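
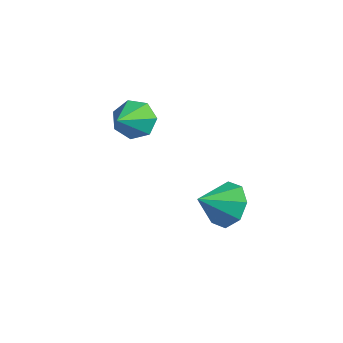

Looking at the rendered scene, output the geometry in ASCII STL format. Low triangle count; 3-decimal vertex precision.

solid 
facet normal -0.029 0.851 -0.524
outer loop
vertex 1.776 2.57 -1.744
vertex 1.139 2.979 -1.045
vertex 2.162 2.94 -1.164
endloop
endfacet
facet normal 0.742 -0.667 -0.068
outer loop
vertex 1.776 2.57 -1.744
vertex 2.162 2.94 -1.164
vertex 1.181 1.761 -0.295
endloop
endfacet
facet normal -0.028 0.851 -0.524
outer loop
vertex 2.162 2.94 -1.164
vertex 1.139 2.979 -1.045
vertex 1.949 3.332 -0.515
endloop
endfacet
facet normal 0.817 -0.334 0.470
outer loop
vertex 2.162 2.94 -1.164
vertex 1.949 3.332 -0.515
vertex 1.181 1.761 -0.295
endloop
endfacet
facet normal -0.028 0.851 -0.524
outer loop
vertex 1.949 3.332 -0.515
vertex 1.139 2.979 -1.045
vertex 1.261 3.518 -0.176
endloop
endfacet
facet normal 0.423 -0.080 0.903
outer loop
vertex 1.949 3.332 -0.515
vertex 1.261 3.518 -0.176
vertex 1.181 1.761 -0.295
endloop
endfacet
facet normal -0.030 0.851 -0.524
outer loop
vertex 1.261 3.518 -0.176
vertex 1.139 2.979 -1.045
vertex 0.503 3.387 -0.346
endloop
endfacet
facet normal -0.209 -0.057 0.976
outer loop
vertex 1.261 3.518 -0.176
vertex 0.503 3.387 -0.346
vertex 1.181 1.761 -0.295
endloop
endfacet
facet normal -0.030 0.851 -0.524
outer loop
vertex 0.503 3.387 -0.346
vertex 1.139 2.979 -1.045
vertex 0.117 3.017 -0.925
endloop
endfacet
facet normal -0.709 -0.275 0.649
outer loop
vertex 0.503 3.387 -0.346
vertex 0.117 3.017 -0.925
vertex 1.181 1.761 -0.295
endloop
endfacet
facet normal -0.030 0.852 -0.523
outer loop
vertex 0.117 3.017 -0.925
vertex 1.139 2.979 -1.045
vertex 0.33 2.625 -1.575
endloop
endfacet
facet normal -0.785 -0.610 0.110
outer loop
vertex 0.117 3.017 -0.925
vertex 0.33 2.625 -1.575
vertex 1.181 1.761 -0.295
endloop
endfacet
facet normal -0.029 0.851 -0.525
outer loop
vertex 0.33 2.625 -1.575
vertex 1.139 2.979 -1.045
vertex 1.017 2.439 -1.914
endloop
endfacet
facet normal -0.392 -0.862 -0.321
outer loop
vertex 0.33 2.625 -1.575
vertex 1.017 2.439 -1.914
vertex 1.181 1.761 -0.295
endloop
endfacet
facet normal -0.029 0.851 -0.525
outer loop
vertex 1.017 2.439 -1.914
vertex 1.139 2.979 -1.045
vertex 1.776 2.57 -1.744
endloop
endfacet
facet normal 0.242 -0.886 -0.396
outer loop
vertex 1.017 2.439 -1.914
vertex 1.776 2.57 -1.744
vertex 1.181 1.761 -0.295
endloop
endfacet
facet normal -0.537 0.688 -0.488
outer loop
vertex -0.045 0.536 2.746
vertex -0.747 0.297 3.182
vertex -0.166 0.897 3.388
endloop
endfacet
facet normal 0.979 0.185 0.081
outer loop
vertex -0.045 0.536 2.746
vertex -0.166 0.897 3.388
vertex 0.107 -0.797 3.958
endloop
endfacet
facet normal -0.537 0.688 -0.488
outer loop
vertex -0.166 0.897 3.388
vertex -0.747 0.297 3.182
vertex -0.725 0.806 3.875
endloop
endfacet
facet normal 0.585 0.342 0.735
outer loop
vertex -0.166 0.897 3.388
vertex -0.725 0.806 3.875
vertex 0.107 -0.797 3.958
endloop
endfacet
facet normal -0.537 0.688 -0.488
outer loop
vertex -0.725 0.806 3.875
vertex -0.747 0.297 3.182
vertex -1.3 0.332 3.84
endloop
endfacet
facet normal -0.072 0.014 0.997
outer loop
vertex -0.725 0.806 3.875
vertex -1.3 0.332 3.84
vertex 0.107 -0.797 3.958
endloop
endfacet
facet normal -0.537 0.689 -0.488
outer loop
vertex -1.3 0.332 3.84
vertex -0.747 0.297 3.182
vertex -1.459 -0.168 3.309
endloop
endfacet
facet normal -0.499 -0.552 0.669
outer loop
vertex -1.3 0.332 3.84
vertex -1.459 -0.168 3.309
vertex 0.107 -0.797 3.958
endloop
endfacet
facet normal -0.537 0.688 -0.488
outer loop
vertex -1.459 -0.168 3.309
vertex -0.747 0.297 3.182
vertex -1.082 -0.318 2.683
endloop
endfacet
facet normal -0.372 -0.928 -0.002
outer loop
vertex -1.459 -0.168 3.309
vertex -1.082 -0.318 2.683
vertex 0.107 -0.797 3.958
endloop
endfacet
facet normal -0.536 0.688 -0.488
outer loop
vertex -1.082 -0.318 2.683
vertex -0.747 0.297 3.182
vertex -0.452 -0.005 2.432
endloop
endfacet
facet normal 0.211 -0.834 -0.510
outer loop
vertex -1.082 -0.318 2.683
vertex -0.452 -0.005 2.432
vertex 0.107 -0.797 3.958
endloop
endfacet
facet normal -0.537 0.688 -0.488
outer loop
vertex -0.452 -0.005 2.432
vertex -0.747 0.297 3.182
vertex -0.045 0.536 2.746
endloop
endfacet
facet normal 0.814 -0.337 -0.473
outer loop
vertex -0.452 -0.005 2.432
vertex -0.045 0.536 2.746
vertex 0.107 -0.797 3.958
endloop
endfacet

endsolid


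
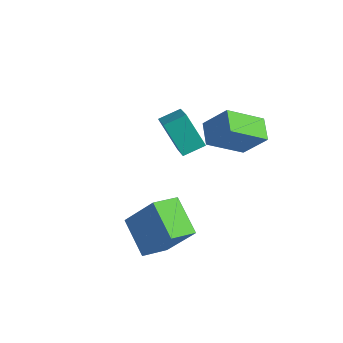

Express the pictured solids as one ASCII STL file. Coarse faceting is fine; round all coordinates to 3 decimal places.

solid 
facet normal -0.633 0.026 0.773
outer loop
vertex 0.612 2.575 1.659
vertex -0.518 3.542 0.701
vertex 0.167 1.721 1.323
endloop
endfacet
facet normal 0.639 -0.546 0.541
outer loop
vertex 1.218 1.678 0.039
vertex 0.612 2.575 1.659
vertex 0.167 1.721 1.323
endloop
endfacet
facet normal -0.634 0.026 0.773
outer loop
vertex 0.167 1.721 1.323
vertex -0.518 3.542 0.701
vertex -0.964 2.688 0.364
endloop
endfacet
facet normal -0.437 -0.837 -0.329
outer loop
vertex -0.964 2.688 0.364
vertex 1.218 1.678 0.039
vertex 0.167 1.721 1.323
endloop
endfacet
facet normal 0.437 0.837 0.330
outer loop
vertex 0.612 2.575 1.659
vertex 0.533 3.499 -0.583
vertex -0.518 3.542 0.701
endloop
endfacet
facet normal 0.638 -0.547 0.542
outer loop
vertex 1.664 2.532 0.376
vertex 0.612 2.575 1.659
vertex 1.218 1.678 0.039
endloop
endfacet
facet normal 0.436 0.837 0.330
outer loop
vertex 1.664 2.532 0.376
vertex 0.533 3.499 -0.583
vertex 0.612 2.575 1.659
endloop
endfacet
facet normal -0.639 0.547 -0.541
outer loop
vertex -0.518 3.542 0.701
vertex 0.533 3.499 -0.583
vertex -0.964 2.688 0.364
endloop
endfacet
facet normal -0.437 -0.837 -0.330
outer loop
vertex 0.088 2.645 -0.919
vertex 1.218 1.678 0.039
vertex -0.964 2.688 0.364
endloop
endfacet
facet normal -0.639 0.546 -0.542
outer loop
vertex -0.964 2.688 0.364
vertex 0.533 3.499 -0.583
vertex 0.088 2.645 -0.919
endloop
endfacet
facet normal 0.634 -0.026 -0.773
outer loop
vertex 0.088 2.645 -0.919
vertex 1.664 2.532 0.376
vertex 1.218 1.678 0.039
endloop
endfacet
facet normal 0.634 -0.026 -0.773
outer loop
vertex 0.533 3.499 -0.583
vertex 1.664 2.532 0.376
vertex 0.088 2.645 -0.919
endloop
endfacet
facet normal -0.608 -0.250 -0.754
outer loop
vertex 2.382 1.681 1.492
vertex 1.633 2.362 1.87
vertex 3.114 3.071 0.441
endloop
endfacet
facet normal 0.693 -0.630 -0.350
outer loop
vertex 4.007 3.438 1.55
vertex 2.382 1.681 1.492
vertex 3.114 3.071 0.441
endloop
endfacet
facet normal -0.608 -0.249 -0.754
outer loop
vertex 3.114 3.071 0.441
vertex 1.633 2.362 1.87
vertex 2.365 3.752 0.82
endloop
endfacet
facet normal 0.388 0.736 -0.556
outer loop
vertex 2.365 3.752 0.82
vertex 4.007 3.438 1.55
vertex 3.114 3.071 0.441
endloop
endfacet
facet normal -0.388 -0.735 0.556
outer loop
vertex 2.382 1.681 1.492
vertex 2.526 2.729 2.979
vertex 1.633 2.362 1.87
endloop
endfacet
facet normal 0.693 -0.630 -0.350
outer loop
vertex 3.275 2.048 2.6
vertex 2.382 1.681 1.492
vertex 4.007 3.438 1.55
endloop
endfacet
facet normal -0.387 -0.735 0.556
outer loop
vertex 3.275 2.048 2.6
vertex 2.526 2.729 2.979
vertex 2.382 1.681 1.492
endloop
endfacet
facet normal -0.694 0.630 0.350
outer loop
vertex 1.633 2.362 1.87
vertex 2.526 2.729 2.979
vertex 2.365 3.752 0.82
endloop
endfacet
facet normal 0.388 0.735 -0.556
outer loop
vertex 3.258 4.119 1.928
vertex 4.007 3.438 1.55
vertex 2.365 3.752 0.82
endloop
endfacet
facet normal -0.693 0.630 0.350
outer loop
vertex 2.365 3.752 0.82
vertex 2.526 2.729 2.979
vertex 3.258 4.119 1.928
endloop
endfacet
facet normal 0.608 0.250 0.754
outer loop
vertex 3.258 4.119 1.928
vertex 3.275 2.048 2.6
vertex 4.007 3.438 1.55
endloop
endfacet
facet normal 0.608 0.250 0.754
outer loop
vertex 2.526 2.729 2.979
vertex 3.275 2.048 2.6
vertex 3.258 4.119 1.928
endloop
endfacet
facet normal -0.571 -0.157 -0.806
outer loop
vertex 2.682 -2.363 -2.324
vertex 1.281 -1.795 -1.442
vertex 2.908 -1.207 -2.71
endloop
endfacet
facet normal 0.800 -0.325 -0.504
outer loop
vertex 4.079 -0.885 -1.058
vertex 2.682 -2.363 -2.324
vertex 2.908 -1.207 -2.71
endloop
endfacet
facet normal -0.571 -0.157 -0.806
outer loop
vertex 2.908 -1.207 -2.71
vertex 1.281 -1.795 -1.442
vertex 1.508 -0.638 -1.828
endloop
endfacet
facet normal 0.183 0.933 -0.311
outer loop
vertex 1.508 -0.638 -1.828
vertex 4.079 -0.885 -1.058
vertex 2.908 -1.207 -2.71
endloop
endfacet
facet normal -0.182 -0.933 0.311
outer loop
vertex 2.682 -2.363 -2.324
vertex 2.452 -1.473 0.21
vertex 1.281 -1.795 -1.442
endloop
endfacet
facet normal 0.800 -0.325 -0.504
outer loop
vertex 3.852 -2.042 -0.672
vertex 2.682 -2.363 -2.324
vertex 4.079 -0.885 -1.058
endloop
endfacet
facet normal -0.183 -0.933 0.311
outer loop
vertex 3.852 -2.042 -0.672
vertex 2.452 -1.473 0.21
vertex 2.682 -2.363 -2.324
endloop
endfacet
facet normal -0.800 0.325 0.504
outer loop
vertex 1.281 -1.795 -1.442
vertex 2.452 -1.473 0.21
vertex 1.508 -0.638 -1.828
endloop
endfacet
facet normal 0.183 0.933 -0.311
outer loop
vertex 2.678 -0.317 -0.176
vertex 4.079 -0.885 -1.058
vertex 1.508 -0.638 -1.828
endloop
endfacet
facet normal -0.800 0.325 0.504
outer loop
vertex 1.508 -0.638 -1.828
vertex 2.452 -1.473 0.21
vertex 2.678 -0.317 -0.176
endloop
endfacet
facet normal 0.571 0.157 0.806
outer loop
vertex 2.678 -0.317 -0.176
vertex 3.852 -2.042 -0.672
vertex 4.079 -0.885 -1.058
endloop
endfacet
facet normal 0.571 0.157 0.805
outer loop
vertex 2.452 -1.473 0.21
vertex 3.852 -2.042 -0.672
vertex 2.678 -0.317 -0.176
endloop
endfacet

endsolid


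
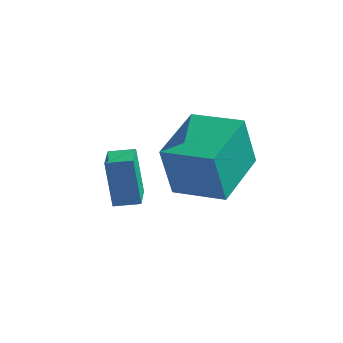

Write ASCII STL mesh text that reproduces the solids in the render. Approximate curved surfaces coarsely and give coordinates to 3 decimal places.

solid 
facet normal -0.987 0.052 -0.149
outer loop
vertex -0.8 1.574 -1.876
vertex -0.733 3.721 -1.568
vertex -0.505 1.831 -3.735
endloop
endfacet
facet normal -0.031 -0.989 -0.142
outer loop
vertex 1.233 1.739 -3.472
vertex -0.8 1.574 -1.876
vertex -0.505 1.831 -3.735
endloop
endfacet
facet normal -0.987 0.052 -0.149
outer loop
vertex -0.505 1.831 -3.735
vertex -0.733 3.721 -1.568
vertex -0.438 3.978 -3.427
endloop
endfacet
facet normal 0.155 0.136 -0.979
outer loop
vertex -0.438 3.978 -3.427
vertex 1.233 1.739 -3.472
vertex -0.505 1.831 -3.735
endloop
endfacet
facet normal -0.155 -0.136 0.979
outer loop
vertex -0.8 1.574 -1.876
vertex 1.005 3.629 -1.305
vertex -0.733 3.721 -1.568
endloop
endfacet
facet normal -0.031 -0.989 -0.142
outer loop
vertex 0.938 1.482 -1.613
vertex -0.8 1.574 -1.876
vertex 1.233 1.739 -3.472
endloop
endfacet
facet normal -0.155 -0.136 0.979
outer loop
vertex 0.938 1.482 -1.613
vertex 1.005 3.629 -1.305
vertex -0.8 1.574 -1.876
endloop
endfacet
facet normal 0.031 0.989 0.142
outer loop
vertex -0.733 3.721 -1.568
vertex 1.005 3.629 -1.305
vertex -0.438 3.978 -3.427
endloop
endfacet
facet normal 0.155 0.136 -0.979
outer loop
vertex 1.3 3.886 -3.164
vertex 1.233 1.739 -3.472
vertex -0.438 3.978 -3.427
endloop
endfacet
facet normal 0.031 0.989 0.142
outer loop
vertex -0.438 3.978 -3.427
vertex 1.005 3.629 -1.305
vertex 1.3 3.886 -3.164
endloop
endfacet
facet normal 0.987 -0.052 0.149
outer loop
vertex 1.3 3.886 -3.164
vertex 0.938 1.482 -1.613
vertex 1.233 1.739 -3.472
endloop
endfacet
facet normal 0.987 -0.052 0.149
outer loop
vertex 1.005 3.629 -1.305
vertex 0.938 1.482 -1.613
vertex 1.3 3.886 -3.164
endloop
endfacet
facet normal -0.913 -0.381 -0.145
outer loop
vertex -1.477 -0.62 -1.096
vertex -1.831 0.311 -1.317
vertex -1.129 -0.86 -2.66
endloop
endfacet
facet normal 0.347 -0.912 0.217
outer loop
vertex -0.389 -0.551 -2.543
vertex -1.477 -0.62 -1.096
vertex -1.129 -0.86 -2.66
endloop
endfacet
facet normal -0.913 -0.381 -0.145
outer loop
vertex -1.129 -0.86 -2.66
vertex -1.831 0.311 -1.317
vertex -1.483 0.071 -2.881
endloop
endfacet
facet normal 0.214 -0.148 -0.966
outer loop
vertex -1.483 0.071 -2.881
vertex -0.389 -0.551 -2.543
vertex -1.129 -0.86 -2.66
endloop
endfacet
facet normal -0.214 0.148 0.966
outer loop
vertex -1.477 -0.62 -1.096
vertex -1.091 0.62 -1.2
vertex -1.831 0.311 -1.317
endloop
endfacet
facet normal 0.347 -0.912 0.217
outer loop
vertex -0.737 -0.311 -0.979
vertex -1.477 -0.62 -1.096
vertex -0.389 -0.551 -2.543
endloop
endfacet
facet normal -0.214 0.148 0.966
outer loop
vertex -0.737 -0.311 -0.979
vertex -1.091 0.62 -1.2
vertex -1.477 -0.62 -1.096
endloop
endfacet
facet normal -0.347 0.912 -0.217
outer loop
vertex -1.831 0.311 -1.317
vertex -1.091 0.62 -1.2
vertex -1.483 0.071 -2.881
endloop
endfacet
facet normal 0.214 -0.148 -0.966
outer loop
vertex -0.743 0.38 -2.764
vertex -0.389 -0.551 -2.543
vertex -1.483 0.071 -2.881
endloop
endfacet
facet normal -0.347 0.912 -0.217
outer loop
vertex -1.483 0.071 -2.881
vertex -1.091 0.62 -1.2
vertex -0.743 0.38 -2.764
endloop
endfacet
facet normal 0.913 0.381 0.145
outer loop
vertex -0.743 0.38 -2.764
vertex -0.737 -0.311 -0.979
vertex -0.389 -0.551 -2.543
endloop
endfacet
facet normal 0.913 0.381 0.145
outer loop
vertex -1.091 0.62 -1.2
vertex -0.737 -0.311 -0.979
vertex -0.743 0.38 -2.764
endloop
endfacet

endsolid


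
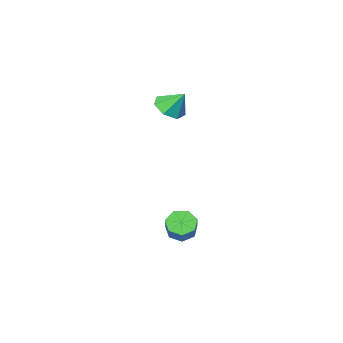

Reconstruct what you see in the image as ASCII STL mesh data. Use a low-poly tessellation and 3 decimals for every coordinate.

solid 
facet normal 0.331 -0.516 -0.790
outer loop
vertex 2.704 -1.061 3.461
vertex 1.737 -1.019 3.028
vertex 2.54 -0.336 2.919
endloop
endfacet
facet normal 0.614 0.557 0.559
outer loop
vertex 2.704 -1.061 3.461
vertex 2.54 -0.336 2.919
vertex 1.223 -0.221 4.252
endloop
endfacet
facet normal 0.331 -0.516 -0.790
outer loop
vertex 2.54 -0.336 2.919
vertex 1.737 -1.019 3.028
vertex 1.772 -0.125 2.459
endloop
endfacet
facet normal 0.200 0.973 0.113
outer loop
vertex 2.54 -0.336 2.919
vertex 1.772 -0.125 2.459
vertex 1.223 -0.221 4.252
endloop
endfacet
facet normal 0.332 -0.516 -0.790
outer loop
vertex 1.772 -0.125 2.459
vertex 1.737 -1.019 3.028
vertex 0.978 -0.588 2.427
endloop
endfacet
facet normal -0.498 0.861 -0.106
outer loop
vertex 1.772 -0.125 2.459
vertex 0.978 -0.588 2.427
vertex 1.223 -0.221 4.252
endloop
endfacet
facet normal 0.333 -0.515 -0.790
outer loop
vertex 0.978 -0.588 2.427
vertex 1.737 -1.019 3.028
vertex 0.755 -1.376 2.847
endloop
endfacet
facet normal -0.950 0.304 0.066
outer loop
vertex 0.978 -0.588 2.427
vertex 0.755 -1.376 2.847
vertex 1.223 -0.221 4.252
endloop
endfacet
facet normal 0.333 -0.515 -0.790
outer loop
vertex 0.755 -1.376 2.847
vertex 1.737 -1.019 3.028
vertex 1.273 -1.895 3.403
endloop
endfacet
facet normal -0.819 -0.279 0.502
outer loop
vertex 0.755 -1.376 2.847
vertex 1.273 -1.895 3.403
vertex 1.223 -0.221 4.252
endloop
endfacet
facet normal 0.332 -0.514 -0.791
outer loop
vertex 1.273 -1.895 3.403
vertex 1.737 -1.019 3.028
vertex 2.14 -1.755 3.676
endloop
endfacet
facet normal -0.202 -0.448 0.871
outer loop
vertex 1.273 -1.895 3.403
vertex 2.14 -1.755 3.676
vertex 1.223 -0.221 4.252
endloop
endfacet
facet normal 0.332 -0.515 -0.791
outer loop
vertex 2.14 -1.755 3.676
vertex 1.737 -1.019 3.028
vertex 2.704 -1.061 3.461
endloop
endfacet
facet normal 0.436 -0.076 0.897
outer loop
vertex 2.14 -1.755 3.676
vertex 2.704 -1.061 3.461
vertex 1.223 -0.221 4.252
endloop
endfacet
facet normal -0.373 -0.636 -0.675
outer loop
vertex 4.217 3.224 -4.721
vertex 3.438 3.225 -4.292
vertex 3.71 3.761 -4.947
endloop
endfacet
facet normal 0.656 0.334 -0.677
outer loop
vertex 4.217 3.224 -4.721
vertex 3.71 3.761 -4.947
vertex 4.882 4.355 -3.518
endloop
endfacet
facet normal 0.656 0.334 -0.677
outer loop
vertex 4.882 4.355 -3.518
vertex 3.71 3.761 -4.947
vertex 4.375 4.892 -3.744
endloop
endfacet
facet normal 0.373 0.636 0.676
outer loop
vertex 4.882 4.355 -3.518
vertex 4.375 4.892 -3.744
vertex 4.102 4.355 -3.088
endloop
endfacet
facet normal -0.374 -0.635 -0.675
outer loop
vertex 3.71 3.761 -4.947
vertex 3.438 3.225 -4.292
vertex 2.999 3.895 -4.679
endloop
endfacet
facet normal -0.103 0.753 -0.650
outer loop
vertex 3.71 3.761 -4.947
vertex 2.999 3.895 -4.679
vertex 4.375 4.892 -3.744
endloop
endfacet
facet normal -0.103 0.752 -0.650
outer loop
vertex 4.375 4.892 -3.744
vertex 2.999 3.895 -4.679
vertex 3.663 5.026 -3.476
endloop
endfacet
facet normal 0.374 0.635 0.676
outer loop
vertex 4.375 4.892 -3.744
vertex 3.663 5.026 -3.476
vertex 4.102 4.355 -3.088
endloop
endfacet
facet normal -0.373 -0.635 -0.676
outer loop
vertex 2.999 3.895 -4.679
vertex 3.438 3.225 -4.292
vertex 2.617 3.523 -4.119
endloop
endfacet
facet normal -0.785 0.604 -0.134
outer loop
vertex 2.999 3.895 -4.679
vertex 2.617 3.523 -4.119
vertex 3.663 5.026 -3.476
endloop
endfacet
facet normal -0.786 0.604 -0.133
outer loop
vertex 3.663 5.026 -3.476
vertex 2.617 3.523 -4.119
vertex 3.282 4.654 -2.916
endloop
endfacet
facet normal 0.373 0.635 0.676
outer loop
vertex 3.663 5.026 -3.476
vertex 3.282 4.654 -2.916
vertex 4.102 4.355 -3.088
endloop
endfacet
facet normal -0.373 -0.636 -0.676
outer loop
vertex 2.617 3.523 -4.119
vertex 3.438 3.225 -4.292
vertex 2.854 2.927 -3.689
endloop
endfacet
facet normal -0.875 0.001 0.483
outer loop
vertex 2.617 3.523 -4.119
vertex 2.854 2.927 -3.689
vertex 3.282 4.654 -2.916
endloop
endfacet
facet normal -0.876 0.001 0.482
outer loop
vertex 3.282 4.654 -2.916
vertex 2.854 2.927 -3.689
vertex 3.518 4.058 -2.486
endloop
endfacet
facet normal 0.373 0.635 0.676
outer loop
vertex 3.282 4.654 -2.916
vertex 3.518 4.058 -2.486
vertex 4.102 4.355 -3.088
endloop
endfacet
facet normal -0.374 -0.635 -0.676
outer loop
vertex 2.854 2.927 -3.689
vertex 3.438 3.225 -4.292
vertex 3.53 2.555 -3.713
endloop
endfacet
facet normal -0.306 -0.604 0.736
outer loop
vertex 2.854 2.927 -3.689
vertex 3.53 2.555 -3.713
vertex 3.518 4.058 -2.486
endloop
endfacet
facet normal -0.306 -0.604 0.736
outer loop
vertex 3.518 4.058 -2.486
vertex 3.53 2.555 -3.713
vertex 4.195 3.686 -2.51
endloop
endfacet
facet normal 0.373 0.636 0.676
outer loop
vertex 3.518 4.058 -2.486
vertex 4.195 3.686 -2.51
vertex 4.102 4.355 -3.088
endloop
endfacet
facet normal -0.373 -0.635 -0.676
outer loop
vertex 3.53 2.555 -3.713
vertex 3.438 3.225 -4.292
vertex 4.137 2.687 -4.172
endloop
endfacet
facet normal 0.493 -0.753 0.435
outer loop
vertex 3.53 2.555 -3.713
vertex 4.137 2.687 -4.172
vertex 4.195 3.686 -2.51
endloop
endfacet
facet normal 0.494 -0.753 0.435
outer loop
vertex 4.195 3.686 -2.51
vertex 4.137 2.687 -4.172
vertex 4.801 3.818 -2.969
endloop
endfacet
facet normal 0.373 0.636 0.676
outer loop
vertex 4.195 3.686 -2.51
vertex 4.801 3.818 -2.969
vertex 4.102 4.355 -3.088
endloop
endfacet
facet normal -0.373 -0.636 -0.676
outer loop
vertex 4.137 2.687 -4.172
vertex 3.438 3.225 -4.292
vertex 4.217 3.224 -4.721
endloop
endfacet
facet normal 0.922 -0.335 -0.194
outer loop
vertex 4.137 2.687 -4.172
vertex 4.217 3.224 -4.721
vertex 4.801 3.818 -2.969
endloop
endfacet
facet normal 0.922 -0.336 -0.193
outer loop
vertex 4.801 3.818 -2.969
vertex 4.217 3.224 -4.721
vertex 4.882 4.355 -3.518
endloop
endfacet
facet normal 0.373 0.635 0.676
outer loop
vertex 4.801 3.818 -2.969
vertex 4.882 4.355 -3.518
vertex 4.102 4.355 -3.088
endloop
endfacet

endsolid


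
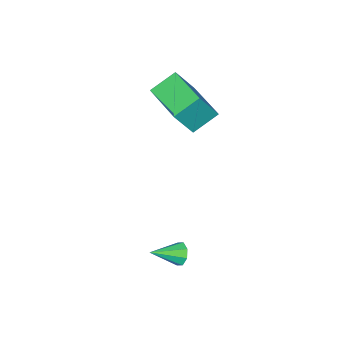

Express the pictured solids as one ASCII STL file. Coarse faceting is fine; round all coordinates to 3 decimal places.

solid 
facet normal -0.840 0.372 -0.395
outer loop
vertex 2.822 2.435 -3.614
vertex 2.555 2.345 -3.131
vertex 2.846 2.771 -3.349
endloop
endfacet
facet normal 0.802 0.334 -0.496
outer loop
vertex 2.822 2.435 -3.614
vertex 2.846 2.771 -3.349
vertex 3.705 1.835 -2.589
endloop
endfacet
facet normal -0.840 0.371 -0.396
outer loop
vertex 2.846 2.771 -3.349
vertex 2.555 2.345 -3.131
vertex 2.698 2.856 -2.955
endloop
endfacet
facet normal 0.689 0.717 0.104
outer loop
vertex 2.846 2.771 -3.349
vertex 2.698 2.856 -2.955
vertex 3.705 1.835 -2.589
endloop
endfacet
facet normal -0.840 0.371 -0.396
outer loop
vertex 2.698 2.856 -2.955
vertex 2.555 2.345 -3.131
vertex 2.467 2.643 -2.665
endloop
endfacet
facet normal 0.348 0.601 0.719
outer loop
vertex 2.698 2.856 -2.955
vertex 2.467 2.643 -2.665
vertex 3.705 1.835 -2.589
endloop
endfacet
facet normal -0.840 0.371 -0.396
outer loop
vertex 2.467 2.643 -2.665
vertex 2.555 2.345 -3.131
vertex 2.287 2.254 -2.647
endloop
endfacet
facet normal -0.024 0.057 0.998
outer loop
vertex 2.467 2.643 -2.665
vertex 2.287 2.254 -2.647
vertex 3.705 1.835 -2.589
endloop
endfacet
facet normal -0.840 0.372 -0.395
outer loop
vertex 2.287 2.254 -2.647
vertex 2.555 2.345 -3.131
vertex 2.264 1.919 -2.913
endloop
endfacet
facet normal -0.209 -0.599 0.773
outer loop
vertex 2.287 2.254 -2.647
vertex 2.264 1.919 -2.913
vertex 3.705 1.835 -2.589
endloop
endfacet
facet normal -0.840 0.371 -0.395
outer loop
vertex 2.264 1.919 -2.913
vertex 2.555 2.345 -3.131
vertex 2.411 1.833 -3.306
endloop
endfacet
facet normal -0.097 -0.979 0.178
outer loop
vertex 2.264 1.919 -2.913
vertex 2.411 1.833 -3.306
vertex 3.705 1.835 -2.589
endloop
endfacet
facet normal -0.840 0.371 -0.395
outer loop
vertex 2.411 1.833 -3.306
vertex 2.555 2.345 -3.131
vertex 2.642 2.046 -3.597
endloop
endfacet
facet normal 0.244 -0.865 -0.439
outer loop
vertex 2.411 1.833 -3.306
vertex 2.642 2.046 -3.597
vertex 3.705 1.835 -2.589
endloop
endfacet
facet normal -0.840 0.371 -0.395
outer loop
vertex 2.642 2.046 -3.597
vertex 2.555 2.345 -3.131
vertex 2.822 2.435 -3.614
endloop
endfacet
facet normal 0.619 -0.318 -0.719
outer loop
vertex 2.642 2.046 -3.597
vertex 2.822 2.435 -3.614
vertex 3.705 1.835 -2.589
endloop
endfacet
facet normal -0.523 0.167 -0.836
outer loop
vertex -2.937 -2.313 1.024
vertex -2.226 -0.242 0.993
vertex -1.865 -2.693 0.278
endloop
endfacet
facet normal -0.325 -0.946 0.015
outer loop
vertex -1.034 -2.958 1.607
vertex -2.937 -2.313 1.024
vertex -1.865 -2.693 0.278
endloop
endfacet
facet normal -0.523 0.167 -0.836
outer loop
vertex -1.865 -2.693 0.278
vertex -2.226 -0.242 0.993
vertex -1.154 -0.621 0.247
endloop
endfacet
facet normal 0.788 -0.279 -0.549
outer loop
vertex -1.154 -0.621 0.247
vertex -1.034 -2.958 1.607
vertex -1.865 -2.693 0.278
endloop
endfacet
facet normal -0.788 0.279 0.549
outer loop
vertex -2.937 -2.313 1.024
vertex -1.395 -0.507 2.322
vertex -2.226 -0.242 0.993
endloop
endfacet
facet normal -0.325 -0.946 0.014
outer loop
vertex -2.106 -2.579 2.353
vertex -2.937 -2.313 1.024
vertex -1.034 -2.958 1.607
endloop
endfacet
facet normal -0.788 0.279 0.549
outer loop
vertex -2.106 -2.579 2.353
vertex -1.395 -0.507 2.322
vertex -2.937 -2.313 1.024
endloop
endfacet
facet normal 0.324 0.946 -0.014
outer loop
vertex -2.226 -0.242 0.993
vertex -1.395 -0.507 2.322
vertex -1.154 -0.621 0.247
endloop
endfacet
facet normal 0.788 -0.279 -0.549
outer loop
vertex -0.323 -0.887 1.576
vertex -1.034 -2.958 1.607
vertex -1.154 -0.621 0.247
endloop
endfacet
facet normal 0.325 0.946 -0.014
outer loop
vertex -1.154 -0.621 0.247
vertex -1.395 -0.507 2.322
vertex -0.323 -0.887 1.576
endloop
endfacet
facet normal 0.523 -0.167 0.836
outer loop
vertex -0.323 -0.887 1.576
vertex -2.106 -2.579 2.353
vertex -1.034 -2.958 1.607
endloop
endfacet
facet normal 0.523 -0.167 0.836
outer loop
vertex -1.395 -0.507 2.322
vertex -2.106 -2.579 2.353
vertex -0.323 -0.887 1.576
endloop
endfacet

endsolid


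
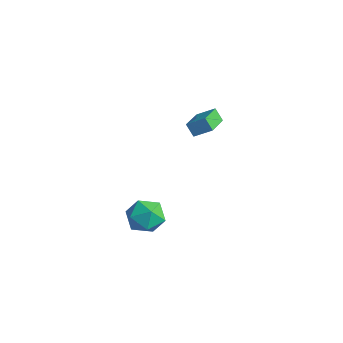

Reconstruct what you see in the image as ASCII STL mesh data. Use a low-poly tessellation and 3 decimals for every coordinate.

solid 
facet normal -0.599 -0.603 -0.527
outer loop
vertex -2.175 2.459 -0.854
vertex -3.178 3.838 -1.293
vertex -1.691 2.589 -1.553
endloop
endfacet
facet normal 0.569 -0.784 0.249
outer loop
vertex -1.002 3.282 -0.947
vertex -2.175 2.459 -0.854
vertex -1.691 2.589 -1.553
endloop
endfacet
facet normal -0.599 -0.603 -0.527
outer loop
vertex -1.691 2.589 -1.553
vertex -3.178 3.838 -1.293
vertex -2.693 3.967 -1.992
endloop
endfacet
facet normal 0.563 0.151 -0.813
outer loop
vertex -2.693 3.967 -1.992
vertex -1.002 3.282 -0.947
vertex -1.691 2.589 -1.553
endloop
endfacet
facet normal -0.563 -0.151 0.813
outer loop
vertex -2.175 2.459 -0.854
vertex -2.489 4.531 -0.687
vertex -3.178 3.838 -1.293
endloop
endfacet
facet normal 0.569 -0.783 0.250
outer loop
vertex -1.487 3.153 -0.248
vertex -2.175 2.459 -0.854
vertex -1.002 3.282 -0.947
endloop
endfacet
facet normal -0.563 -0.151 0.812
outer loop
vertex -1.487 3.153 -0.248
vertex -2.489 4.531 -0.687
vertex -2.175 2.459 -0.854
endloop
endfacet
facet normal -0.569 0.784 -0.250
outer loop
vertex -3.178 3.838 -1.293
vertex -2.489 4.531 -0.687
vertex -2.693 3.967 -1.992
endloop
endfacet
facet normal 0.563 0.151 -0.812
outer loop
vertex -2.005 4.661 -1.386
vertex -1.002 3.282 -0.947
vertex -2.693 3.967 -1.992
endloop
endfacet
facet normal -0.570 0.783 -0.249
outer loop
vertex -2.693 3.967 -1.992
vertex -2.489 4.531 -0.687
vertex -2.005 4.661 -1.386
endloop
endfacet
facet normal 0.599 0.603 0.527
outer loop
vertex -2.005 4.661 -1.386
vertex -1.487 3.153 -0.248
vertex -1.002 3.282 -0.947
endloop
endfacet
facet normal 0.599 0.603 0.527
outer loop
vertex -2.489 4.531 -0.687
vertex -1.487 3.153 -0.248
vertex -2.005 4.661 -1.386
endloop
endfacet
facet normal -0.967 0.007 -0.256
outer loop
vertex 1.182 -2.677 -3.707
vertex 0.954 -3.335 -2.864
vertex 0.927 -2.25 -2.734
endloop
endfacet
facet normal -0.649 0.619 -0.442
outer loop
vertex 1.182 -2.677 -3.707
vertex 0.927 -2.25 -2.734
vertex 1.74 -1.818 -3.324
endloop
endfacet
facet normal -0.108 0.463 -0.880
outer loop
vertex 1.182 -2.677 -3.707
vertex 1.74 -1.818 -3.324
vertex 2.269 -2.637 -3.82
endloop
endfacet
facet normal -0.091 -0.245 -0.965
outer loop
vertex 1.182 -2.677 -3.707
vertex 2.269 -2.637 -3.82
vertex 1.784 -3.574 -3.536
endloop
endfacet
facet normal -0.621 -0.527 -0.580
outer loop
vertex 1.182 -2.677 -3.707
vertex 1.784 -3.574 -3.536
vertex 0.954 -3.335 -2.864
endloop
endfacet
facet normal -0.378 0.914 0.149
outer loop
vertex 1.74 -1.818 -3.324
vertex 0.927 -2.25 -2.734
vertex 1.856 -1.946 -2.244
endloop
endfacet
facet normal -0.890 -0.076 0.449
outer loop
vertex 0.927 -2.25 -2.734
vertex 0.954 -3.335 -2.864
vertex 1.371 -2.883 -1.96
endloop
endfacet
facet normal -0.332 -0.940 -0.076
outer loop
vertex 0.954 -3.335 -2.864
vertex 1.784 -3.574 -3.536
vertex 1.9 -3.702 -2.456
endloop
endfacet
facet normal 0.527 -0.484 -0.698
outer loop
vertex 1.784 -3.574 -3.536
vertex 2.269 -2.637 -3.82
vertex 2.713 -3.27 -3.046
endloop
endfacet
facet normal 0.498 0.661 -0.561
outer loop
vertex 2.269 -2.637 -3.82
vertex 1.74 -1.818 -3.324
vertex 2.686 -2.185 -2.916
endloop
endfacet
facet normal 0.091 0.245 0.965
outer loop
vertex 2.458 -2.843 -2.073
vertex 1.856 -1.946 -2.244
vertex 1.371 -2.883 -1.96
endloop
endfacet
facet normal 0.108 -0.463 0.880
outer loop
vertex 2.458 -2.843 -2.073
vertex 1.371 -2.883 -1.96
vertex 1.9 -3.702 -2.456
endloop
endfacet
facet normal 0.649 -0.619 0.442
outer loop
vertex 2.458 -2.843 -2.073
vertex 1.9 -3.702 -2.456
vertex 2.713 -3.27 -3.046
endloop
endfacet
facet normal 0.967 -0.007 0.256
outer loop
vertex 2.458 -2.843 -2.073
vertex 2.713 -3.27 -3.046
vertex 2.686 -2.185 -2.916
endloop
endfacet
facet normal 0.621 0.527 0.580
outer loop
vertex 2.458 -2.843 -2.073
vertex 2.686 -2.185 -2.916
vertex 1.856 -1.946 -2.244
endloop
endfacet
facet normal -0.527 0.484 0.698
outer loop
vertex 1.371 -2.883 -1.96
vertex 1.856 -1.946 -2.244
vertex 0.927 -2.25 -2.734
endloop
endfacet
facet normal -0.498 -0.661 0.561
outer loop
vertex 1.9 -3.702 -2.456
vertex 1.371 -2.883 -1.96
vertex 0.954 -3.335 -2.864
endloop
endfacet
facet normal 0.378 -0.914 -0.149
outer loop
vertex 2.713 -3.27 -3.046
vertex 1.9 -3.702 -2.456
vertex 1.784 -3.574 -3.536
endloop
endfacet
facet normal 0.890 0.076 -0.449
outer loop
vertex 2.686 -2.185 -2.916
vertex 2.713 -3.27 -3.046
vertex 2.269 -2.637 -3.82
endloop
endfacet
facet normal 0.332 0.940 0.076
outer loop
vertex 1.856 -1.946 -2.244
vertex 2.686 -2.185 -2.916
vertex 1.74 -1.818 -3.324
endloop
endfacet

endsolid


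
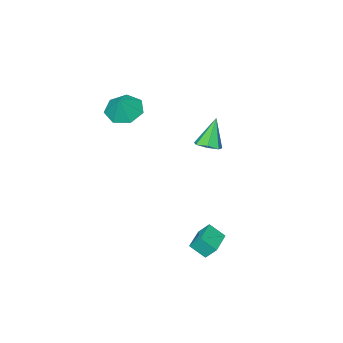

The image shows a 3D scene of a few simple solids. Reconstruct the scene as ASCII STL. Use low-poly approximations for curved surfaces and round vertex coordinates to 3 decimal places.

solid 
facet normal -0.385 0.662 -0.643
outer loop
vertex 0.588 4.199 -3.734
vertex 1.926 4.919 -3.793
vertex 0.839 3.676 -4.422
endloop
endfacet
facet normal -0.880 -0.473 0.039
outer loop
vertex 1.254 2.961 -3.727
vertex 0.588 4.199 -3.734
vertex 0.839 3.676 -4.422
endloop
endfacet
facet normal -0.385 0.662 -0.643
outer loop
vertex 0.839 3.676 -4.422
vertex 1.926 4.919 -3.793
vertex 2.177 4.396 -4.481
endloop
endfacet
facet normal 0.279 -0.581 -0.764
outer loop
vertex 2.177 4.396 -4.481
vertex 1.254 2.961 -3.727
vertex 0.839 3.676 -4.422
endloop
endfacet
facet normal -0.279 0.581 0.764
outer loop
vertex 0.588 4.199 -3.734
vertex 2.341 4.204 -3.098
vertex 1.926 4.919 -3.793
endloop
endfacet
facet normal -0.880 -0.473 0.039
outer loop
vertex 1.003 3.484 -3.039
vertex 0.588 4.199 -3.734
vertex 1.254 2.961 -3.727
endloop
endfacet
facet normal -0.279 0.581 0.764
outer loop
vertex 1.003 3.484 -3.039
vertex 2.341 4.204 -3.098
vertex 0.588 4.199 -3.734
endloop
endfacet
facet normal 0.880 0.473 -0.039
outer loop
vertex 1.926 4.919 -3.793
vertex 2.341 4.204 -3.098
vertex 2.177 4.396 -4.481
endloop
endfacet
facet normal 0.279 -0.581 -0.764
outer loop
vertex 2.592 3.681 -3.786
vertex 1.254 2.961 -3.727
vertex 2.177 4.396 -4.481
endloop
endfacet
facet normal 0.880 0.473 -0.039
outer loop
vertex 2.177 4.396 -4.481
vertex 2.341 4.204 -3.098
vertex 2.592 3.681 -3.786
endloop
endfacet
facet normal 0.385 -0.662 0.643
outer loop
vertex 2.592 3.681 -3.786
vertex 1.003 3.484 -3.039
vertex 1.254 2.961 -3.727
endloop
endfacet
facet normal 0.385 -0.662 0.643
outer loop
vertex 2.341 4.204 -3.098
vertex 1.003 3.484 -3.039
vertex 2.592 3.681 -3.786
endloop
endfacet
facet normal 0.399 0.081 -0.913
outer loop
vertex -0.115 2.156 1.477
vertex -0.636 1.704 1.209
vertex -0.651 2.442 1.268
endloop
endfacet
facet normal 0.219 0.809 0.545
outer loop
vertex -0.115 2.156 1.477
vertex -0.651 2.442 1.268
vertex -1.364 1.556 2.871
endloop
endfacet
facet normal 0.399 0.081 -0.914
outer loop
vertex -0.651 2.442 1.268
vertex -0.636 1.704 1.209
vertex -1.176 2.172 1.015
endloop
endfacet
facet normal -0.528 0.821 0.219
outer loop
vertex -0.651 2.442 1.268
vertex -1.176 2.172 1.015
vertex -1.364 1.556 2.871
endloop
endfacet
facet normal 0.400 0.083 -0.913
outer loop
vertex -1.176 2.172 1.015
vertex -0.636 1.704 1.209
vertex -1.294 1.549 0.907
endloop
endfacet
facet normal -0.981 0.192 -0.036
outer loop
vertex -1.176 2.172 1.015
vertex -1.294 1.549 0.907
vertex -1.364 1.556 2.871
endloop
endfacet
facet normal 0.400 0.082 -0.913
outer loop
vertex -1.294 1.549 0.907
vertex -0.636 1.704 1.209
vertex -0.917 1.044 1.027
endloop
endfacet
facet normal -0.798 -0.602 -0.026
outer loop
vertex -1.294 1.549 0.907
vertex -0.917 1.044 1.027
vertex -1.364 1.556 2.871
endloop
endfacet
facet normal 0.400 0.082 -0.913
outer loop
vertex -0.917 1.044 1.027
vertex -0.636 1.704 1.209
vertex -0.328 1.035 1.284
endloop
endfacet
facet normal -0.119 -0.964 0.239
outer loop
vertex -0.917 1.044 1.027
vertex -0.328 1.035 1.284
vertex -1.364 1.556 2.871
endloop
endfacet
facet normal 0.401 0.082 -0.912
outer loop
vertex -0.328 1.035 1.284
vertex -0.636 1.704 1.209
vertex 0.028 1.53 1.485
endloop
endfacet
facet normal 0.547 -0.621 0.561
outer loop
vertex -0.328 1.035 1.284
vertex 0.028 1.53 1.485
vertex -1.364 1.556 2.871
endloop
endfacet
facet normal 0.400 0.080 -0.913
outer loop
vertex 0.028 1.53 1.485
vertex -0.636 1.704 1.209
vertex -0.115 2.156 1.477
endloop
endfacet
facet normal 0.697 0.168 0.697
outer loop
vertex 0.028 1.53 1.485
vertex -0.115 2.156 1.477
vertex -1.364 1.556 2.871
endloop
endfacet
facet normal -0.499 -0.250 -0.829
outer loop
vertex 2.073 -2.373 2.288
vertex 1.188 -2.496 2.858
vertex 1.548 -1.623 2.378
endloop
endfacet
facet normal 0.821 0.570 0.037
outer loop
vertex 2.073 -2.373 2.288
vertex 1.548 -1.623 2.378
vertex 1.852 -2.164 3.962
endloop
endfacet
facet normal -0.499 -0.250 -0.830
outer loop
vertex 1.548 -1.623 2.378
vertex 1.188 -2.496 2.858
vertex 0.752 -1.53 2.829
endloop
endfacet
facet normal 0.260 0.928 0.267
outer loop
vertex 1.548 -1.623 2.378
vertex 0.752 -1.53 2.829
vertex 1.852 -2.164 3.962
endloop
endfacet
facet normal -0.500 -0.250 -0.829
outer loop
vertex 0.752 -1.53 2.829
vertex 1.188 -2.496 2.858
vertex 0.284 -2.165 3.303
endloop
endfacet
facet normal -0.278 0.698 0.660
outer loop
vertex 0.752 -1.53 2.829
vertex 0.284 -2.165 3.303
vertex 1.852 -2.164 3.962
endloop
endfacet
facet normal -0.500 -0.250 -0.829
outer loop
vertex 0.284 -2.165 3.303
vertex 1.188 -2.496 2.858
vertex 0.496 -3.049 3.442
endloop
endfacet
facet normal -0.387 0.052 0.921
outer loop
vertex 0.284 -2.165 3.303
vertex 0.496 -3.049 3.442
vertex 1.852 -2.164 3.962
endloop
endfacet
facet normal -0.500 -0.250 -0.829
outer loop
vertex 0.496 -3.049 3.442
vertex 1.188 -2.496 2.858
vertex 1.229 -3.517 3.141
endloop
endfacet
facet normal 0.015 -0.524 0.852
outer loop
vertex 0.496 -3.049 3.442
vertex 1.229 -3.517 3.141
vertex 1.852 -2.164 3.962
endloop
endfacet
facet normal -0.499 -0.250 -0.830
outer loop
vertex 1.229 -3.517 3.141
vertex 1.188 -2.496 2.858
vertex 1.931 -3.216 2.628
endloop
endfacet
facet normal 0.625 -0.595 0.506
outer loop
vertex 1.229 -3.517 3.141
vertex 1.931 -3.216 2.628
vertex 1.852 -2.164 3.962
endloop
endfacet
facet normal -0.499 -0.250 -0.829
outer loop
vertex 1.931 -3.216 2.628
vertex 1.188 -2.496 2.858
vertex 2.073 -2.373 2.288
endloop
endfacet
facet normal 0.984 -0.108 0.143
outer loop
vertex 1.931 -3.216 2.628
vertex 2.073 -2.373 2.288
vertex 1.852 -2.164 3.962
endloop
endfacet

endsolid


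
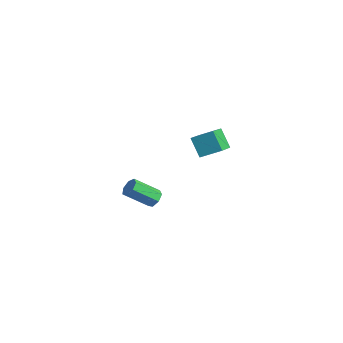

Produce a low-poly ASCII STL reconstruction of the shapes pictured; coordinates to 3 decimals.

solid 
facet normal -0.530 0.723 -0.443
outer loop
vertex -4.347 4.162 0.577
vertex -3.526 5.156 1.218
vertex -3.424 4.137 -0.567
endloop
endfacet
facet normal -0.570 -0.690 -0.445
outer loop
vertex -2.434 2.784 0.262
vertex -4.347 4.162 0.577
vertex -3.424 4.137 -0.567
endloop
endfacet
facet normal -0.529 0.723 -0.443
outer loop
vertex -3.424 4.137 -0.567
vertex -3.526 5.156 1.218
vertex -2.603 5.131 0.075
endloop
endfacet
facet normal 0.628 -0.017 -0.778
outer loop
vertex -2.603 5.131 0.075
vertex -2.434 2.784 0.262
vertex -3.424 4.137 -0.567
endloop
endfacet
facet normal -0.628 0.017 0.778
outer loop
vertex -4.347 4.162 0.577
vertex -2.536 3.803 2.047
vertex -3.526 5.156 1.218
endloop
endfacet
facet normal -0.570 -0.690 -0.446
outer loop
vertex -3.357 2.809 1.405
vertex -4.347 4.162 0.577
vertex -2.434 2.784 0.262
endloop
endfacet
facet normal -0.628 0.016 0.778
outer loop
vertex -3.357 2.809 1.405
vertex -2.536 3.803 2.047
vertex -4.347 4.162 0.577
endloop
endfacet
facet normal 0.570 0.690 0.445
outer loop
vertex -3.526 5.156 1.218
vertex -2.536 3.803 2.047
vertex -2.603 5.131 0.075
endloop
endfacet
facet normal 0.628 -0.017 -0.778
outer loop
vertex -1.613 3.778 0.903
vertex -2.434 2.784 0.262
vertex -2.603 5.131 0.075
endloop
endfacet
facet normal 0.571 0.690 0.445
outer loop
vertex -2.603 5.131 0.075
vertex -2.536 3.803 2.047
vertex -1.613 3.778 0.903
endloop
endfacet
facet normal 0.529 -0.723 0.443
outer loop
vertex -1.613 3.778 0.903
vertex -3.357 2.809 1.405
vertex -2.434 2.784 0.262
endloop
endfacet
facet normal 0.529 -0.723 0.443
outer loop
vertex -2.536 3.803 2.047
vertex -3.357 2.809 1.405
vertex -1.613 3.778 0.903
endloop
endfacet
facet normal 0.391 0.689 -0.610
outer loop
vertex 1.13 -2.448 1.399
vertex 0.797 -2.676 0.928
vertex 0.642 -2.231 1.331
endloop
endfacet
facet normal 0.158 0.602 0.783
outer loop
vertex 1.13 -2.448 1.399
vertex 0.642 -2.231 1.331
vertex 0.435 -3.676 2.483
endloop
endfacet
facet normal 0.159 0.601 0.783
outer loop
vertex 0.435 -3.676 2.483
vertex 0.642 -2.231 1.331
vertex -0.053 -3.46 2.416
endloop
endfacet
facet normal -0.389 -0.691 0.609
outer loop
vertex 0.435 -3.676 2.483
vertex -0.053 -3.46 2.416
vertex 0.103 -3.904 2.012
endloop
endfacet
facet normal 0.390 0.689 -0.611
outer loop
vertex 0.642 -2.231 1.331
vertex 0.797 -2.676 0.928
vertex 0.271 -2.35 0.96
endloop
endfacet
facet normal -0.611 0.689 0.390
outer loop
vertex 0.642 -2.231 1.331
vertex 0.271 -2.35 0.96
vertex -0.053 -3.46 2.416
endloop
endfacet
facet normal -0.610 0.690 0.390
outer loop
vertex -0.053 -3.46 2.416
vertex 0.271 -2.35 0.96
vertex -0.424 -3.578 2.045
endloop
endfacet
facet normal -0.389 -0.691 0.609
outer loop
vertex -0.053 -3.46 2.416
vertex -0.424 -3.578 2.045
vertex 0.103 -3.904 2.012
endloop
endfacet
facet normal 0.391 0.691 -0.608
outer loop
vertex 0.271 -2.35 0.96
vertex 0.797 -2.676 0.928
vertex 0.296 -2.713 0.564
endloop
endfacet
facet normal -0.919 0.259 -0.296
outer loop
vertex 0.271 -2.35 0.96
vertex 0.296 -2.713 0.564
vertex -0.424 -3.578 2.045
endloop
endfacet
facet normal -0.920 0.257 -0.297
outer loop
vertex -0.424 -3.578 2.045
vertex 0.296 -2.713 0.564
vertex -0.398 -3.942 1.649
endloop
endfacet
facet normal -0.389 -0.691 0.609
outer loop
vertex -0.424 -3.578 2.045
vertex -0.398 -3.942 1.649
vertex 0.103 -3.904 2.012
endloop
endfacet
facet normal 0.391 0.690 -0.609
outer loop
vertex 0.296 -2.713 0.564
vertex 0.797 -2.676 0.928
vertex 0.699 -3.049 0.442
endloop
endfacet
facet normal -0.536 -0.368 -0.760
outer loop
vertex 0.296 -2.713 0.564
vertex 0.699 -3.049 0.442
vertex -0.398 -3.942 1.649
endloop
endfacet
facet normal -0.537 -0.367 -0.760
outer loop
vertex -0.398 -3.942 1.649
vertex 0.699 -3.049 0.442
vertex 0.004 -4.277 1.527
endloop
endfacet
facet normal -0.390 -0.690 0.610
outer loop
vertex -0.398 -3.942 1.649
vertex 0.004 -4.277 1.527
vertex 0.103 -3.904 2.012
endloop
endfacet
facet normal 0.390 0.691 -0.609
outer loop
vertex 0.699 -3.049 0.442
vertex 0.797 -2.676 0.928
vertex 1.176 -3.103 0.686
endloop
endfacet
facet normal 0.251 -0.717 -0.650
outer loop
vertex 0.699 -3.049 0.442
vertex 1.176 -3.103 0.686
vertex 0.004 -4.277 1.527
endloop
endfacet
facet normal 0.250 -0.716 -0.651
outer loop
vertex 0.004 -4.277 1.527
vertex 1.176 -3.103 0.686
vertex 0.481 -4.332 1.771
endloop
endfacet
facet normal -0.391 -0.689 0.610
outer loop
vertex 0.004 -4.277 1.527
vertex 0.481 -4.332 1.771
vertex 0.103 -3.904 2.012
endloop
endfacet
facet normal 0.390 0.691 -0.608
outer loop
vertex 1.176 -3.103 0.686
vertex 0.797 -2.676 0.928
vertex 1.367 -2.836 1.112
endloop
endfacet
facet normal 0.849 -0.526 -0.051
outer loop
vertex 1.176 -3.103 0.686
vertex 1.367 -2.836 1.112
vertex 0.481 -4.332 1.771
endloop
endfacet
facet normal 0.849 -0.526 -0.052
outer loop
vertex 0.481 -4.332 1.771
vertex 1.367 -2.836 1.112
vertex 0.673 -4.064 2.196
endloop
endfacet
facet normal -0.391 -0.689 0.611
outer loop
vertex 0.481 -4.332 1.771
vertex 0.673 -4.064 2.196
vertex 0.103 -3.904 2.012
endloop
endfacet
facet normal 0.390 0.690 -0.610
outer loop
vertex 1.367 -2.836 1.112
vertex 0.797 -2.676 0.928
vertex 1.13 -2.448 1.399
endloop
endfacet
facet normal 0.808 0.060 0.586
outer loop
vertex 1.367 -2.836 1.112
vertex 1.13 -2.448 1.399
vertex 0.673 -4.064 2.196
endloop
endfacet
facet normal 0.807 0.061 0.587
outer loop
vertex 0.673 -4.064 2.196
vertex 1.13 -2.448 1.399
vertex 0.435 -3.676 2.483
endloop
endfacet
facet normal -0.390 -0.690 0.609
outer loop
vertex 0.673 -4.064 2.196
vertex 0.435 -3.676 2.483
vertex 0.103 -3.904 2.012
endloop
endfacet

endsolid


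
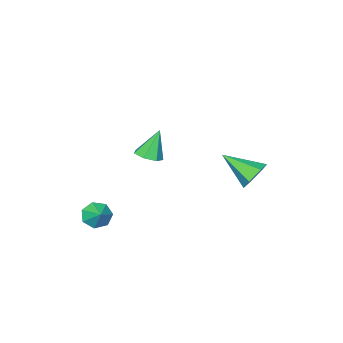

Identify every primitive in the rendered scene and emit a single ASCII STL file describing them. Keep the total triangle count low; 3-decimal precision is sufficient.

solid 
facet normal -0.389 -0.729 -0.563
outer loop
vertex 2.053 -3.515 -3.157
vertex 1.56 -2.995 -3.49
vertex 2.286 -3.203 -3.722
endloop
endfacet
facet normal 0.926 -0.006 0.378
outer loop
vertex 2.053 -3.515 -3.157
vertex 2.286 -3.203 -3.722
vertex 1.96 -2.245 -2.91
endloop
endfacet
facet normal -0.389 -0.729 -0.563
outer loop
vertex 2.286 -3.203 -3.722
vertex 1.56 -2.995 -3.49
vertex 1.973 -2.735 -4.112
endloop
endfacet
facet normal 0.879 0.445 -0.172
outer loop
vertex 2.286 -3.203 -3.722
vertex 1.973 -2.735 -4.112
vertex 1.96 -2.245 -2.91
endloop
endfacet
facet normal -0.388 -0.730 -0.563
outer loop
vertex 1.973 -2.735 -4.112
vertex 1.56 -2.995 -3.49
vertex 1.348 -2.463 -4.034
endloop
endfacet
facet normal 0.336 0.873 -0.352
outer loop
vertex 1.973 -2.735 -4.112
vertex 1.348 -2.463 -4.034
vertex 1.96 -2.245 -2.91
endloop
endfacet
facet normal -0.387 -0.730 -0.563
outer loop
vertex 1.348 -2.463 -4.034
vertex 1.56 -2.995 -3.49
vertex 0.883 -2.592 -3.547
endloop
endfacet
facet normal -0.293 0.956 -0.026
outer loop
vertex 1.348 -2.463 -4.034
vertex 0.883 -2.592 -3.547
vertex 1.96 -2.245 -2.91
endloop
endfacet
facet normal -0.387 -0.730 -0.563
outer loop
vertex 0.883 -2.592 -3.547
vertex 1.56 -2.995 -3.49
vertex 0.928 -3.025 -3.017
endloop
endfacet
facet normal -0.535 0.631 0.561
outer loop
vertex 0.883 -2.592 -3.547
vertex 0.928 -3.025 -3.017
vertex 1.96 -2.245 -2.91
endloop
endfacet
facet normal -0.388 -0.729 -0.564
outer loop
vertex 0.928 -3.025 -3.017
vertex 1.56 -2.995 -3.49
vertex 1.449 -3.436 -2.844
endloop
endfacet
facet normal -0.208 0.143 0.968
outer loop
vertex 0.928 -3.025 -3.017
vertex 1.449 -3.436 -2.844
vertex 1.96 -2.245 -2.91
endloop
endfacet
facet normal -0.388 -0.729 -0.564
outer loop
vertex 1.449 -3.436 -2.844
vertex 1.56 -2.995 -3.49
vertex 2.053 -3.515 -3.157
endloop
endfacet
facet normal 0.441 -0.140 0.886
outer loop
vertex 1.449 -3.436 -2.844
vertex 2.053 -3.515 -3.157
vertex 1.96 -2.245 -2.91
endloop
endfacet
facet normal 0.394 -0.064 -0.917
outer loop
vertex 2.229 0.42 2.622
vertex 1.635 0.719 2.346
vertex 2.234 1.043 2.581
endloop
endfacet
facet normal 0.704 0.041 0.709
outer loop
vertex 2.229 0.42 2.622
vertex 2.234 1.043 2.581
vertex 1.005 0.821 3.814
endloop
endfacet
facet normal 0.394 -0.064 -0.917
outer loop
vertex 2.234 1.043 2.581
vertex 1.635 0.719 2.346
vertex 1.788 1.423 2.363
endloop
endfacet
facet normal 0.389 0.757 0.524
outer loop
vertex 2.234 1.043 2.581
vertex 1.788 1.423 2.363
vertex 1.005 0.821 3.814
endloop
endfacet
facet normal 0.393 -0.063 -0.917
outer loop
vertex 1.788 1.423 2.363
vertex 1.635 0.719 2.346
vertex 1.227 1.272 2.133
endloop
endfacet
facet normal -0.331 0.921 0.203
outer loop
vertex 1.788 1.423 2.363
vertex 1.227 1.272 2.133
vertex 1.005 0.821 3.814
endloop
endfacet
facet normal 0.393 -0.063 -0.917
outer loop
vertex 1.227 1.272 2.133
vertex 1.635 0.719 2.346
vertex 0.973 0.706 2.063
endloop
endfacet
facet normal -0.912 0.410 -0.010
outer loop
vertex 1.227 1.272 2.133
vertex 0.973 0.706 2.063
vertex 1.005 0.821 3.814
endloop
endfacet
facet normal 0.393 -0.064 -0.917
outer loop
vertex 0.973 0.706 2.063
vertex 1.635 0.719 2.346
vertex 1.218 0.149 2.207
endloop
endfacet
facet normal -0.919 -0.393 0.043
outer loop
vertex 0.973 0.706 2.063
vertex 1.218 0.149 2.207
vertex 1.005 0.821 3.814
endloop
endfacet
facet normal 0.394 -0.064 -0.917
outer loop
vertex 1.218 0.149 2.207
vertex 1.635 0.719 2.346
vertex 1.777 0.022 2.456
endloop
endfacet
facet normal -0.344 -0.882 0.323
outer loop
vertex 1.218 0.149 2.207
vertex 1.777 0.022 2.456
vertex 1.005 0.821 3.814
endloop
endfacet
facet normal 0.394 -0.065 -0.917
outer loop
vertex 1.777 0.022 2.456
vertex 1.635 0.719 2.346
vertex 2.229 0.42 2.622
endloop
endfacet
facet normal 0.378 -0.688 0.620
outer loop
vertex 1.777 0.022 2.456
vertex 2.229 0.42 2.622
vertex 1.005 0.821 3.814
endloop
endfacet
facet normal -0.291 0.817 -0.498
outer loop
vertex -3.267 2.054 -1.381
vertex -3.921 2.181 -0.79
vertex -3.121 2.548 -0.655
endloop
endfacet
facet normal 0.984 -0.149 -0.097
outer loop
vertex -3.267 2.054 -1.381
vertex -3.121 2.548 -0.655
vertex -3.339 0.539 0.21
endloop
endfacet
facet normal -0.291 0.817 -0.498
outer loop
vertex -3.121 2.548 -0.655
vertex -3.921 2.181 -0.79
vertex -3.775 2.675 -0.065
endloop
endfacet
facet normal 0.676 0.228 0.700
outer loop
vertex -3.121 2.548 -0.655
vertex -3.775 2.675 -0.065
vertex -3.339 0.539 0.21
endloop
endfacet
facet normal -0.290 0.817 -0.498
outer loop
vertex -3.775 2.675 -0.065
vertex -3.921 2.181 -0.79
vertex -4.575 2.309 -0.2
endloop
endfacet
facet normal -0.203 0.084 0.976
outer loop
vertex -3.775 2.675 -0.065
vertex -4.575 2.309 -0.2
vertex -3.339 0.539 0.21
endloop
endfacet
facet normal -0.289 0.817 -0.498
outer loop
vertex -4.575 2.309 -0.2
vertex -3.921 2.181 -0.79
vertex -4.721 1.815 -0.926
endloop
endfacet
facet normal -0.777 -0.437 0.454
outer loop
vertex -4.575 2.309 -0.2
vertex -4.721 1.815 -0.926
vertex -3.339 0.539 0.21
endloop
endfacet
facet normal -0.290 0.818 -0.497
outer loop
vertex -4.721 1.815 -0.926
vertex -3.921 2.181 -0.79
vertex -4.067 1.688 -1.516
endloop
endfacet
facet normal -0.468 -0.814 -0.344
outer loop
vertex -4.721 1.815 -0.926
vertex -4.067 1.688 -1.516
vertex -3.339 0.539 0.21
endloop
endfacet
facet normal -0.290 0.818 -0.497
outer loop
vertex -4.067 1.688 -1.516
vertex -3.921 2.181 -0.79
vertex -3.267 2.054 -1.381
endloop
endfacet
facet normal 0.411 -0.669 -0.619
outer loop
vertex -4.067 1.688 -1.516
vertex -3.267 2.054 -1.381
vertex -3.339 0.539 0.21
endloop
endfacet

endsolid


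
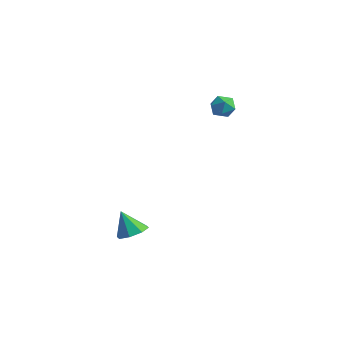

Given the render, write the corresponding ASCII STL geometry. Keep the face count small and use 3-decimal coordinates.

solid 
facet normal -0.855 0.091 0.511
outer loop
vertex 1.26 1.867 2.884
vertex 1.102 1.266 2.726
vertex 1.434 1.379 3.262
endloop
endfacet
facet normal -0.343 0.496 0.798
outer loop
vertex 1.26 1.867 2.884
vertex 1.434 1.379 3.262
vertex 1.847 1.856 3.143
endloop
endfacet
facet normal -0.113 0.949 0.296
outer loop
vertex 1.26 1.867 2.884
vertex 1.847 1.856 3.143
vertex 1.769 2.037 2.533
endloop
endfacet
facet normal -0.483 0.822 -0.302
outer loop
vertex 1.26 1.867 2.884
vertex 1.769 2.037 2.533
vertex 1.309 1.672 2.275
endloop
endfacet
facet normal -0.941 0.292 -0.169
outer loop
vertex 1.26 1.867 2.884
vertex 1.309 1.672 2.275
vertex 1.102 1.266 2.726
endloop
endfacet
facet normal 0.200 0.070 0.977
outer loop
vertex 1.847 1.856 3.143
vertex 1.434 1.379 3.262
vertex 2.051 1.248 3.145
endloop
endfacet
facet normal -0.628 -0.586 0.512
outer loop
vertex 1.434 1.379 3.262
vertex 1.102 1.266 2.726
vertex 1.591 0.883 2.887
endloop
endfacet
facet normal -0.768 -0.260 -0.586
outer loop
vertex 1.102 1.266 2.726
vertex 1.309 1.672 2.275
vertex 1.513 1.064 2.277
endloop
endfacet
facet normal -0.025 0.598 -0.801
outer loop
vertex 1.309 1.672 2.275
vertex 1.769 2.037 2.533
vertex 1.926 1.541 2.158
endloop
endfacet
facet normal 0.574 0.802 0.165
outer loop
vertex 1.769 2.037 2.533
vertex 1.847 1.856 3.143
vertex 2.258 1.654 2.694
endloop
endfacet
facet normal 0.483 -0.822 0.302
outer loop
vertex 2.1 1.053 2.536
vertex 2.051 1.248 3.145
vertex 1.591 0.883 2.887
endloop
endfacet
facet normal 0.113 -0.949 -0.296
outer loop
vertex 2.1 1.053 2.536
vertex 1.591 0.883 2.887
vertex 1.513 1.064 2.277
endloop
endfacet
facet normal 0.343 -0.496 -0.798
outer loop
vertex 2.1 1.053 2.536
vertex 1.513 1.064 2.277
vertex 1.926 1.541 2.158
endloop
endfacet
facet normal 0.855 -0.091 -0.511
outer loop
vertex 2.1 1.053 2.536
vertex 1.926 1.541 2.158
vertex 2.258 1.654 2.694
endloop
endfacet
facet normal 0.941 -0.292 0.169
outer loop
vertex 2.1 1.053 2.536
vertex 2.258 1.654 2.694
vertex 2.051 1.248 3.145
endloop
endfacet
facet normal 0.025 -0.598 0.801
outer loop
vertex 1.591 0.883 2.887
vertex 2.051 1.248 3.145
vertex 1.434 1.379 3.262
endloop
endfacet
facet normal -0.574 -0.802 -0.165
outer loop
vertex 1.513 1.064 2.277
vertex 1.591 0.883 2.887
vertex 1.102 1.266 2.726
endloop
endfacet
facet normal -0.200 -0.070 -0.977
outer loop
vertex 1.926 1.541 2.158
vertex 1.513 1.064 2.277
vertex 1.309 1.672 2.275
endloop
endfacet
facet normal 0.628 0.586 -0.512
outer loop
vertex 2.258 1.654 2.694
vertex 1.926 1.541 2.158
vertex 1.769 2.037 2.533
endloop
endfacet
facet normal 0.768 0.260 0.586
outer loop
vertex 2.051 1.248 3.145
vertex 2.258 1.654 2.694
vertex 1.847 1.856 3.143
endloop
endfacet
facet normal 0.400 0.193 -0.896
outer loop
vertex 2.078 -3.224 -3.177
vertex 1.4 -3.18 -3.47
vertex 1.867 -2.698 -3.158
endloop
endfacet
facet normal 0.543 0.188 0.818
outer loop
vertex 2.078 -3.224 -3.177
vertex 1.867 -2.698 -3.158
vertex 0.9 -3.42 -2.35
endloop
endfacet
facet normal 0.400 0.192 -0.896
outer loop
vertex 1.867 -2.698 -3.158
vertex 1.4 -3.18 -3.47
vertex 1.383 -2.455 -3.322
endloop
endfacet
facet normal 0.097 0.682 0.725
outer loop
vertex 1.867 -2.698 -3.158
vertex 1.383 -2.455 -3.322
vertex 0.9 -3.42 -2.35
endloop
endfacet
facet normal 0.399 0.192 -0.897
outer loop
vertex 1.383 -2.455 -3.322
vertex 1.4 -3.18 -3.47
vertex 0.908 -2.636 -3.572
endloop
endfacet
facet normal -0.517 0.722 0.460
outer loop
vertex 1.383 -2.455 -3.322
vertex 0.908 -2.636 -3.572
vertex 0.9 -3.42 -2.35
endloop
endfacet
facet normal 0.400 0.194 -0.896
outer loop
vertex 0.908 -2.636 -3.572
vertex 1.4 -3.18 -3.47
vertex 0.722 -3.135 -3.763
endloop
endfacet
facet normal -0.943 0.284 0.176
outer loop
vertex 0.908 -2.636 -3.572
vertex 0.722 -3.135 -3.763
vertex 0.9 -3.42 -2.35
endloop
endfacet
facet normal 0.400 0.192 -0.896
outer loop
vertex 0.722 -3.135 -3.763
vertex 1.4 -3.18 -3.47
vertex 0.932 -3.661 -3.782
endloop
endfacet
facet normal -0.927 -0.372 0.042
outer loop
vertex 0.722 -3.135 -3.763
vertex 0.932 -3.661 -3.782
vertex 0.9 -3.42 -2.35
endloop
endfacet
facet normal 0.400 0.193 -0.896
outer loop
vertex 0.932 -3.661 -3.782
vertex 1.4 -3.18 -3.47
vertex 1.417 -3.904 -3.618
endloop
endfacet
facet normal -0.480 -0.867 0.135
outer loop
vertex 0.932 -3.661 -3.782
vertex 1.417 -3.904 -3.618
vertex 0.9 -3.42 -2.35
endloop
endfacet
facet normal 0.399 0.193 -0.896
outer loop
vertex 1.417 -3.904 -3.618
vertex 1.4 -3.18 -3.47
vertex 1.891 -3.723 -3.368
endloop
endfacet
facet normal 0.135 -0.906 0.401
outer loop
vertex 1.417 -3.904 -3.618
vertex 1.891 -3.723 -3.368
vertex 0.9 -3.42 -2.35
endloop
endfacet
facet normal 0.400 0.193 -0.896
outer loop
vertex 1.891 -3.723 -3.368
vertex 1.4 -3.18 -3.47
vertex 2.078 -3.224 -3.177
endloop
endfacet
facet normal 0.558 -0.471 0.683
outer loop
vertex 1.891 -3.723 -3.368
vertex 2.078 -3.224 -3.177
vertex 0.9 -3.42 -2.35
endloop
endfacet

endsolid


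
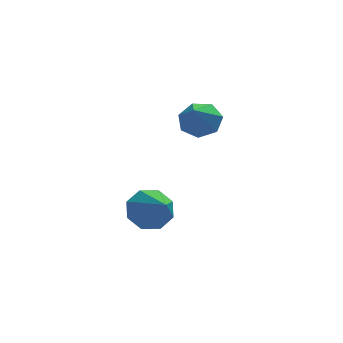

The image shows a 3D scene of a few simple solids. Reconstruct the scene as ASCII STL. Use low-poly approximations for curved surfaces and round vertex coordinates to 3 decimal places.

solid 
facet normal -0.193 0.794 -0.577
outer loop
vertex -3.701 -1.412 -0.845
vertex -4.131 -2.035 -1.558
vertex -4.481 -1.517 -0.728
endloop
endfacet
facet normal 0.115 0.223 0.968
outer loop
vertex -3.701 -1.412 -0.845
vertex -4.481 -1.517 -0.728
vertex -3.709 -3.765 -0.302
endloop
endfacet
facet normal -0.193 0.794 -0.577
outer loop
vertex -4.481 -1.517 -0.728
vertex -4.131 -2.035 -1.558
vertex -5.056 -1.925 -1.097
endloop
endfacet
facet normal -0.529 -0.021 0.848
outer loop
vertex -4.481 -1.517 -0.728
vertex -5.056 -1.925 -1.097
vertex -3.709 -3.765 -0.302
endloop
endfacet
facet normal -0.193 0.794 -0.577
outer loop
vertex -5.056 -1.925 -1.097
vertex -4.131 -2.035 -1.558
vertex -5.089 -2.398 -1.737
endloop
endfacet
facet normal -0.819 -0.441 0.368
outer loop
vertex -5.056 -1.925 -1.097
vertex -5.089 -2.398 -1.737
vertex -3.709 -3.765 -0.302
endloop
endfacet
facet normal -0.193 0.794 -0.577
outer loop
vertex -5.089 -2.398 -1.737
vertex -4.131 -2.035 -1.558
vertex -4.56 -2.658 -2.272
endloop
endfacet
facet normal -0.583 -0.790 -0.192
outer loop
vertex -5.089 -2.398 -1.737
vertex -4.56 -2.658 -2.272
vertex -3.709 -3.765 -0.302
endloop
endfacet
facet normal -0.193 0.794 -0.577
outer loop
vertex -4.56 -2.658 -2.272
vertex -4.131 -2.035 -1.558
vertex -3.78 -2.553 -2.389
endloop
endfacet
facet normal 0.041 -0.863 -0.503
outer loop
vertex -4.56 -2.658 -2.272
vertex -3.78 -2.553 -2.389
vertex -3.709 -3.765 -0.302
endloop
endfacet
facet normal -0.194 0.794 -0.577
outer loop
vertex -3.78 -2.553 -2.389
vertex -4.131 -2.035 -1.558
vertex -3.205 -2.144 -2.02
endloop
endfacet
facet normal 0.686 -0.619 -0.383
outer loop
vertex -3.78 -2.553 -2.389
vertex -3.205 -2.144 -2.02
vertex -3.709 -3.765 -0.302
endloop
endfacet
facet normal -0.194 0.794 -0.576
outer loop
vertex -3.205 -2.144 -2.02
vertex -4.131 -2.035 -1.558
vertex -3.173 -1.672 -1.38
endloop
endfacet
facet normal 0.975 -0.199 0.098
outer loop
vertex -3.205 -2.144 -2.02
vertex -3.173 -1.672 -1.38
vertex -3.709 -3.765 -0.302
endloop
endfacet
facet normal -0.194 0.794 -0.577
outer loop
vertex -3.173 -1.672 -1.38
vertex -4.131 -2.035 -1.558
vertex -3.701 -1.412 -0.845
endloop
endfacet
facet normal 0.739 0.149 0.657
outer loop
vertex -3.173 -1.672 -1.38
vertex -3.701 -1.412 -0.845
vertex -3.709 -3.765 -0.302
endloop
endfacet
facet normal 0.255 0.688 -0.679
outer loop
vertex -1.479 -0.899 3.645
vertex -2.015 -1.314 3.023
vertex -2.236 -0.647 3.616
endloop
endfacet
facet normal 0.062 0.297 0.953
outer loop
vertex -1.479 -0.899 3.645
vertex -2.236 -0.647 3.616
vertex -2.465 -2.526 4.217
endloop
endfacet
facet normal 0.256 0.688 -0.679
outer loop
vertex -2.236 -0.647 3.616
vertex -2.015 -1.314 3.023
vertex -2.826 -0.897 3.14
endloop
endfacet
facet normal -0.673 0.299 0.677
outer loop
vertex -2.236 -0.647 3.616
vertex -2.826 -0.897 3.14
vertex -2.465 -2.526 4.217
endloop
endfacet
facet normal 0.256 0.688 -0.679
outer loop
vertex -2.826 -0.897 3.14
vertex -2.015 -1.314 3.023
vertex -2.806 -1.461 2.576
endloop
endfacet
facet normal -0.983 -0.145 0.110
outer loop
vertex -2.826 -0.897 3.14
vertex -2.806 -1.461 2.576
vertex -2.465 -2.526 4.217
endloop
endfacet
facet normal 0.256 0.688 -0.679
outer loop
vertex -2.806 -1.461 2.576
vertex -2.015 -1.314 3.023
vertex -2.19 -1.915 2.348
endloop
endfacet
facet normal -0.636 -0.701 -0.323
outer loop
vertex -2.806 -1.461 2.576
vertex -2.19 -1.915 2.348
vertex -2.465 -2.526 4.217
endloop
endfacet
facet normal 0.255 0.688 -0.679
outer loop
vertex -2.19 -1.915 2.348
vertex -2.015 -1.314 3.023
vertex -1.442 -1.916 2.628
endloop
endfacet
facet normal 0.109 -0.949 -0.294
outer loop
vertex -2.19 -1.915 2.348
vertex -1.442 -1.916 2.628
vertex -2.465 -2.526 4.217
endloop
endfacet
facet normal 0.255 0.688 -0.679
outer loop
vertex -1.442 -1.916 2.628
vertex -2.015 -1.314 3.023
vertex -1.126 -1.464 3.205
endloop
endfacet
facet normal 0.689 -0.703 0.174
outer loop
vertex -1.442 -1.916 2.628
vertex -1.126 -1.464 3.205
vertex -2.465 -2.526 4.217
endloop
endfacet
facet normal 0.255 0.688 -0.679
outer loop
vertex -1.126 -1.464 3.205
vertex -2.015 -1.314 3.023
vertex -1.479 -0.899 3.645
endloop
endfacet
facet normal 0.669 -0.149 0.728
outer loop
vertex -1.126 -1.464 3.205
vertex -1.479 -0.899 3.645
vertex -2.465 -2.526 4.217
endloop
endfacet

endsolid


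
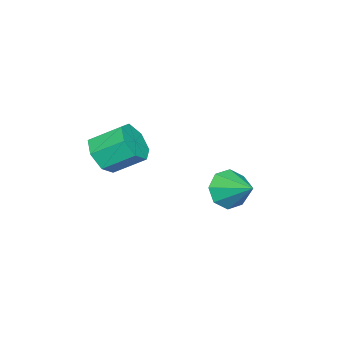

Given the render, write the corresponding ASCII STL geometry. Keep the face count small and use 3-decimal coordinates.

solid 
facet normal -0.309 -0.836 -0.454
outer loop
vertex -2.706 2.107 -2.0
vertex -3.264 1.845 -1.138
vertex -3.463 2.398 -2.02
endloop
endfacet
facet normal 0.313 0.776 -0.548
outer loop
vertex -2.706 2.107 -2.0
vertex -3.463 2.398 -2.02
vertex -2.736 3.275 -0.362
endloop
endfacet
facet normal -0.309 -0.836 -0.454
outer loop
vertex -3.463 2.398 -2.02
vertex -3.264 1.845 -1.138
vertex -4.104 2.365 -1.524
endloop
endfacet
facet normal -0.306 0.890 -0.337
outer loop
vertex -3.463 2.398 -2.02
vertex -4.104 2.365 -1.524
vertex -2.736 3.275 -0.362
endloop
endfacet
facet normal -0.309 -0.836 -0.453
outer loop
vertex -4.104 2.365 -1.524
vertex -3.264 1.845 -1.138
vertex -4.253 2.028 -0.801
endloop
endfacet
facet normal -0.656 0.727 0.203
outer loop
vertex -4.104 2.365 -1.524
vertex -4.253 2.028 -0.801
vertex -2.736 3.275 -0.362
endloop
endfacet
facet normal -0.309 -0.836 -0.454
outer loop
vertex -4.253 2.028 -0.801
vertex -3.264 1.845 -1.138
vertex -3.823 1.584 -0.276
endloop
endfacet
facet normal -0.532 0.380 0.757
outer loop
vertex -4.253 2.028 -0.801
vertex -3.823 1.584 -0.276
vertex -2.736 3.275 -0.362
endloop
endfacet
facet normal -0.309 -0.836 -0.453
outer loop
vertex -3.823 1.584 -0.276
vertex -3.264 1.845 -1.138
vertex -3.066 1.293 -0.255
endloop
endfacet
facet normal -0.007 0.055 0.998
outer loop
vertex -3.823 1.584 -0.276
vertex -3.066 1.293 -0.255
vertex -2.736 3.275 -0.362
endloop
endfacet
facet normal -0.310 -0.836 -0.453
outer loop
vertex -3.066 1.293 -0.255
vertex -3.264 1.845 -1.138
vertex -2.425 1.325 -0.752
endloop
endfacet
facet normal 0.614 -0.060 0.787
outer loop
vertex -3.066 1.293 -0.255
vertex -2.425 1.325 -0.752
vertex -2.736 3.275 -0.362
endloop
endfacet
facet normal -0.309 -0.836 -0.454
outer loop
vertex -2.425 1.325 -0.752
vertex -3.264 1.845 -1.138
vertex -2.276 1.663 -1.475
endloop
endfacet
facet normal 0.963 0.104 0.247
outer loop
vertex -2.425 1.325 -0.752
vertex -2.276 1.663 -1.475
vertex -2.736 3.275 -0.362
endloop
endfacet
facet normal -0.309 -0.836 -0.454
outer loop
vertex -2.276 1.663 -1.475
vertex -3.264 1.845 -1.138
vertex -2.706 2.107 -2.0
endloop
endfacet
facet normal 0.839 0.451 -0.306
outer loop
vertex -2.276 1.663 -1.475
vertex -2.706 2.107 -2.0
vertex -2.736 3.275 -0.362
endloop
endfacet
facet normal 0.312 -0.779 -0.544
outer loop
vertex 2.635 -1.25 3.081
vertex 1.744 -1.275 2.606
vertex 2.578 -0.764 2.353
endloop
endfacet
facet normal 0.948 0.294 0.122
outer loop
vertex 2.635 -1.25 3.081
vertex 2.578 -0.764 2.353
vertex 2.127 0.02 3.968
endloop
endfacet
facet normal 0.948 0.294 0.122
outer loop
vertex 2.127 0.02 3.968
vertex 2.578 -0.764 2.353
vertex 2.07 0.505 3.241
endloop
endfacet
facet normal -0.311 0.779 0.544
outer loop
vertex 2.127 0.02 3.968
vertex 2.07 0.505 3.241
vertex 1.236 -0.005 3.494
endloop
endfacet
facet normal 0.312 -0.779 -0.544
outer loop
vertex 2.578 -0.764 2.353
vertex 1.744 -1.275 2.606
vertex 1.893 -0.663 1.816
endloop
endfacet
facet normal 0.540 0.617 -0.573
outer loop
vertex 2.578 -0.764 2.353
vertex 1.893 -0.663 1.816
vertex 2.07 0.505 3.241
endloop
endfacet
facet normal 0.540 0.617 -0.573
outer loop
vertex 2.07 0.505 3.241
vertex 1.893 -0.663 1.816
vertex 1.385 0.606 2.704
endloop
endfacet
facet normal -0.311 0.779 0.544
outer loop
vertex 2.07 0.505 3.241
vertex 1.385 0.606 2.704
vertex 1.236 -0.005 3.494
endloop
endfacet
facet normal 0.311 -0.779 -0.545
outer loop
vertex 1.893 -0.663 1.816
vertex 1.744 -1.275 2.606
vertex 1.095 -1.022 1.874
endloop
endfacet
facet normal -0.275 0.475 -0.836
outer loop
vertex 1.893 -0.663 1.816
vertex 1.095 -1.022 1.874
vertex 1.385 0.606 2.704
endloop
endfacet
facet normal -0.275 0.475 -0.836
outer loop
vertex 1.385 0.606 2.704
vertex 1.095 -1.022 1.874
vertex 0.587 0.247 2.762
endloop
endfacet
facet normal -0.311 0.779 0.544
outer loop
vertex 1.385 0.606 2.704
vertex 0.587 0.247 2.762
vertex 1.236 -0.005 3.494
endloop
endfacet
facet normal 0.312 -0.778 -0.545
outer loop
vertex 1.095 -1.022 1.874
vertex 1.744 -1.275 2.606
vertex 0.787 -1.572 2.483
endloop
endfacet
facet normal -0.883 -0.025 -0.469
outer loop
vertex 1.095 -1.022 1.874
vertex 0.787 -1.572 2.483
vertex 0.587 0.247 2.762
endloop
endfacet
facet normal -0.883 -0.025 -0.469
outer loop
vertex 0.587 0.247 2.762
vertex 0.787 -1.572 2.483
vertex 0.279 -0.303 3.371
endloop
endfacet
facet normal -0.312 0.778 0.545
outer loop
vertex 0.587 0.247 2.762
vertex 0.279 -0.303 3.371
vertex 1.236 -0.005 3.494
endloop
endfacet
facet normal 0.312 -0.779 -0.545
outer loop
vertex 0.787 -1.572 2.483
vertex 1.744 -1.275 2.606
vertex 1.199 -1.898 3.185
endloop
endfacet
facet normal -0.826 -0.505 0.250
outer loop
vertex 0.787 -1.572 2.483
vertex 1.199 -1.898 3.185
vertex 0.279 -0.303 3.371
endloop
endfacet
facet normal -0.826 -0.505 0.251
outer loop
vertex 0.279 -0.303 3.371
vertex 1.199 -1.898 3.185
vertex 0.691 -0.628 4.072
endloop
endfacet
facet normal -0.312 0.778 0.544
outer loop
vertex 0.279 -0.303 3.371
vertex 0.691 -0.628 4.072
vertex 1.236 -0.005 3.494
endloop
endfacet
facet normal 0.312 -0.779 -0.544
outer loop
vertex 1.199 -1.898 3.185
vertex 1.744 -1.275 2.606
vertex 2.022 -1.754 3.451
endloop
endfacet
facet normal -0.147 -0.605 0.782
outer loop
vertex 1.199 -1.898 3.185
vertex 2.022 -1.754 3.451
vertex 0.691 -0.628 4.072
endloop
endfacet
facet normal -0.148 -0.606 0.782
outer loop
vertex 0.691 -0.628 4.072
vertex 2.022 -1.754 3.451
vertex 1.513 -0.485 4.338
endloop
endfacet
facet normal -0.312 0.778 0.545
outer loop
vertex 0.691 -0.628 4.072
vertex 1.513 -0.485 4.338
vertex 1.236 -0.005 3.494
endloop
endfacet
facet normal 0.312 -0.779 -0.544
outer loop
vertex 2.022 -1.754 3.451
vertex 1.744 -1.275 2.606
vertex 2.635 -1.25 3.081
endloop
endfacet
facet normal 0.642 -0.249 0.725
outer loop
vertex 2.022 -1.754 3.451
vertex 2.635 -1.25 3.081
vertex 1.513 -0.485 4.338
endloop
endfacet
facet normal 0.642 -0.249 0.725
outer loop
vertex 1.513 -0.485 4.338
vertex 2.635 -1.25 3.081
vertex 2.127 0.02 3.968
endloop
endfacet
facet normal -0.312 0.778 0.545
outer loop
vertex 1.513 -0.485 4.338
vertex 2.127 0.02 3.968
vertex 1.236 -0.005 3.494
endloop
endfacet

endsolid


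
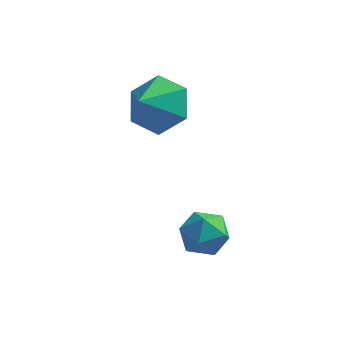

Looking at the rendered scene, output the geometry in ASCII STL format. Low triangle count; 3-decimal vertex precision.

solid 
facet normal -0.588 0.806 -0.061
outer loop
vertex -1.061 -2.528 -1.374
vertex -1.736 -3.026 -1.446
vertex -1.475 -2.778 -0.685
endloop
endfacet
facet normal -0.010 0.942 0.336
outer loop
vertex -1.061 -2.528 -1.374
vertex -1.475 -2.778 -0.685
vertex -0.634 -2.767 -0.69
endloop
endfacet
facet normal 0.567 0.821 -0.067
outer loop
vertex -1.061 -2.528 -1.374
vertex -0.634 -2.767 -0.69
vertex -0.375 -3.008 -1.453
endloop
endfacet
facet normal 0.346 0.612 -0.711
outer loop
vertex -1.061 -2.528 -1.374
vertex -0.375 -3.008 -1.453
vertex -1.056 -3.167 -1.921
endloop
endfacet
facet normal -0.369 0.603 -0.707
outer loop
vertex -1.061 -2.528 -1.374
vertex -1.056 -3.167 -1.921
vertex -1.736 -3.026 -1.446
endloop
endfacet
facet normal -0.001 0.478 0.878
outer loop
vertex -0.634 -2.767 -0.69
vertex -1.475 -2.778 -0.685
vertex -1.044 -3.413 -0.339
endloop
endfacet
facet normal -0.937 0.258 0.237
outer loop
vertex -1.475 -2.778 -0.685
vertex -1.736 -3.026 -1.446
vertex -1.725 -3.572 -0.807
endloop
endfacet
facet normal -0.581 -0.072 -0.811
outer loop
vertex -1.736 -3.026 -1.446
vertex -1.056 -3.167 -1.921
vertex -1.466 -3.813 -1.57
endloop
endfacet
facet normal 0.574 -0.055 -0.817
outer loop
vertex -1.056 -3.167 -1.921
vertex -0.375 -3.008 -1.453
vertex -0.625 -3.802 -1.575
endloop
endfacet
facet normal 0.932 0.284 0.227
outer loop
vertex -0.375 -3.008 -1.453
vertex -0.634 -2.767 -0.69
vertex -0.364 -3.554 -0.814
endloop
endfacet
facet normal -0.346 -0.612 0.711
outer loop
vertex -1.039 -4.052 -0.886
vertex -1.044 -3.413 -0.339
vertex -1.725 -3.572 -0.807
endloop
endfacet
facet normal -0.567 -0.821 0.067
outer loop
vertex -1.039 -4.052 -0.886
vertex -1.725 -3.572 -0.807
vertex -1.466 -3.813 -1.57
endloop
endfacet
facet normal 0.010 -0.942 -0.336
outer loop
vertex -1.039 -4.052 -0.886
vertex -1.466 -3.813 -1.57
vertex -0.625 -3.802 -1.575
endloop
endfacet
facet normal 0.588 -0.806 0.061
outer loop
vertex -1.039 -4.052 -0.886
vertex -0.625 -3.802 -1.575
vertex -0.364 -3.554 -0.814
endloop
endfacet
facet normal 0.369 -0.603 0.707
outer loop
vertex -1.039 -4.052 -0.886
vertex -0.364 -3.554 -0.814
vertex -1.044 -3.413 -0.339
endloop
endfacet
facet normal -0.574 0.055 0.817
outer loop
vertex -1.725 -3.572 -0.807
vertex -1.044 -3.413 -0.339
vertex -1.475 -2.778 -0.685
endloop
endfacet
facet normal -0.932 -0.284 -0.227
outer loop
vertex -1.466 -3.813 -1.57
vertex -1.725 -3.572 -0.807
vertex -1.736 -3.026 -1.446
endloop
endfacet
facet normal 0.001 -0.478 -0.878
outer loop
vertex -0.625 -3.802 -1.575
vertex -1.466 -3.813 -1.57
vertex -1.056 -3.167 -1.921
endloop
endfacet
facet normal 0.937 -0.258 -0.237
outer loop
vertex -0.364 -3.554 -0.814
vertex -0.625 -3.802 -1.575
vertex -0.375 -3.008 -1.453
endloop
endfacet
facet normal 0.581 0.072 0.811
outer loop
vertex -1.044 -3.413 -0.339
vertex -0.364 -3.554 -0.814
vertex -0.634 -2.767 -0.69
endloop
endfacet
facet normal 0.292 0.718 -0.632
outer loop
vertex -2.298 -0.341 1.449
vertex -3.282 0.123 1.522
vertex -2.49 0.411 2.214
endloop
endfacet
facet normal 0.587 -0.499 0.638
outer loop
vertex -2.298 -0.341 1.449
vertex -2.49 0.411 2.214
vertex -3.658 -0.803 2.338
endloop
endfacet
facet normal 0.292 0.718 -0.632
outer loop
vertex -2.49 0.411 2.214
vertex -3.282 0.123 1.522
vertex -3.474 0.875 2.287
endloop
endfacet
facet normal 0.084 0.021 0.996
outer loop
vertex -2.49 0.411 2.214
vertex -3.474 0.875 2.287
vertex -3.658 -0.803 2.338
endloop
endfacet
facet normal 0.292 0.718 -0.632
outer loop
vertex -3.474 0.875 2.287
vertex -3.282 0.123 1.522
vertex -4.265 0.587 1.595
endloop
endfacet
facet normal -0.675 0.096 0.732
outer loop
vertex -3.474 0.875 2.287
vertex -4.265 0.587 1.595
vertex -3.658 -0.803 2.338
endloop
endfacet
facet normal 0.292 0.717 -0.633
outer loop
vertex -4.265 0.587 1.595
vertex -3.282 0.123 1.522
vertex -4.073 -0.166 0.83
endloop
endfacet
facet normal -0.931 -0.348 0.109
outer loop
vertex -4.265 0.587 1.595
vertex -4.073 -0.166 0.83
vertex -3.658 -0.803 2.338
endloop
endfacet
facet normal 0.292 0.717 -0.633
outer loop
vertex -4.073 -0.166 0.83
vertex -3.282 0.123 1.522
vertex -3.09 -0.63 0.757
endloop
endfacet
facet normal -0.428 -0.869 -0.249
outer loop
vertex -4.073 -0.166 0.83
vertex -3.09 -0.63 0.757
vertex -3.658 -0.803 2.338
endloop
endfacet
facet normal 0.291 0.717 -0.633
outer loop
vertex -3.09 -0.63 0.757
vertex -3.282 0.123 1.522
vertex -2.298 -0.341 1.449
endloop
endfacet
facet normal 0.331 -0.944 0.016
outer loop
vertex -3.09 -0.63 0.757
vertex -2.298 -0.341 1.449
vertex -3.658 -0.803 2.338
endloop
endfacet

endsolid
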